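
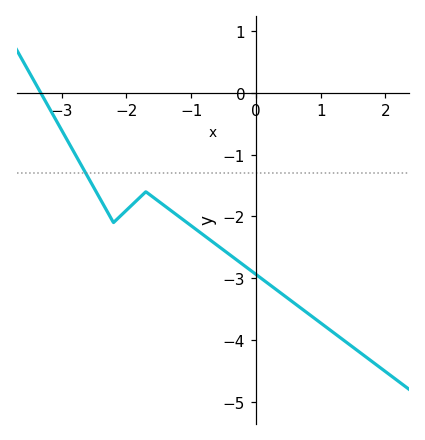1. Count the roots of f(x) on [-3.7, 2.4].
1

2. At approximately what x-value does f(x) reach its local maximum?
-1.7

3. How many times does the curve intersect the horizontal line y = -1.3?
1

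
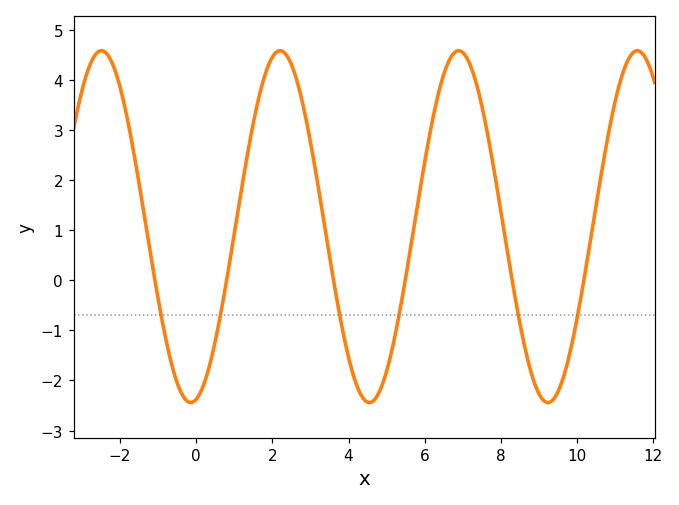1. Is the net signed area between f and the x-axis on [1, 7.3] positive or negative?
positive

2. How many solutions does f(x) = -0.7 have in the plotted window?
6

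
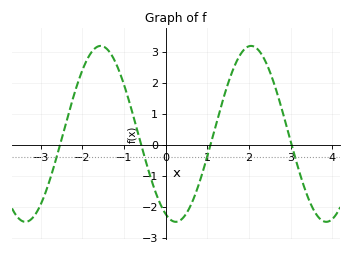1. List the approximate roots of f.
-2.6, -0.6, 1, 3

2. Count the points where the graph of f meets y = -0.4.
4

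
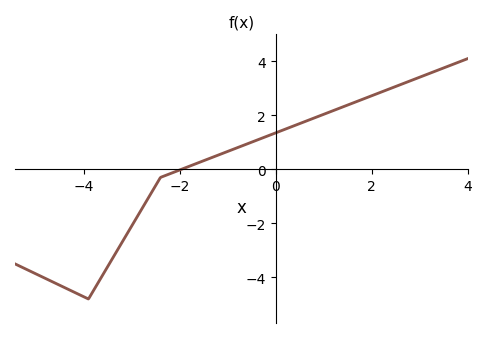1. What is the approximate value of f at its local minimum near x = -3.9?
-4.8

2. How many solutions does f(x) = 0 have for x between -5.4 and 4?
1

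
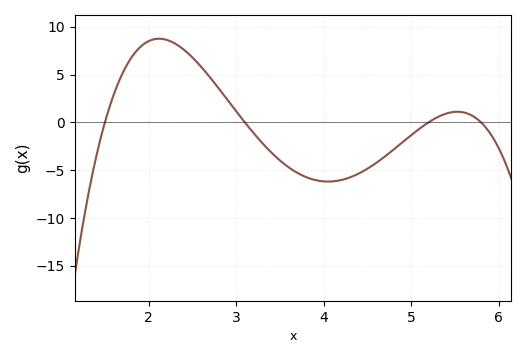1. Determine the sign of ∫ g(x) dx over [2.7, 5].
negative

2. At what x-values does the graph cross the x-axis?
1.5, 3.1, 5.2, 5.8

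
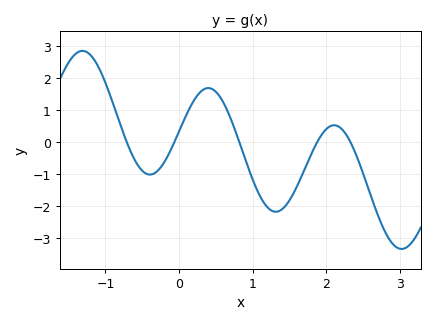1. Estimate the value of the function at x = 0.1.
0.9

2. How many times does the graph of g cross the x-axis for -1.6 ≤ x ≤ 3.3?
5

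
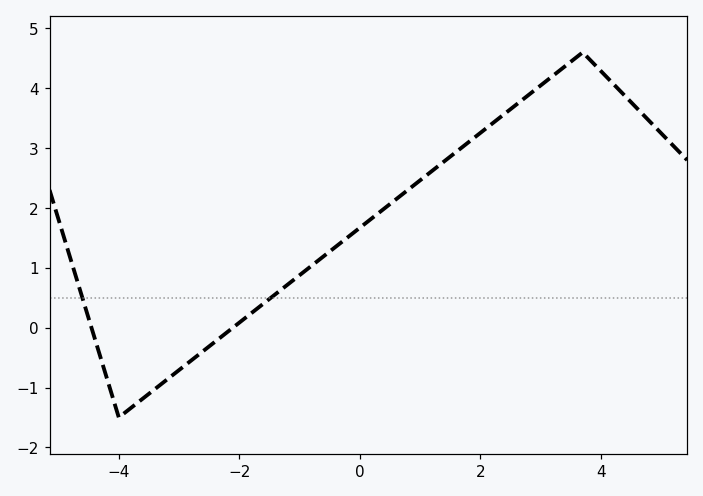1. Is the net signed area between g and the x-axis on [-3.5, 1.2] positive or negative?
positive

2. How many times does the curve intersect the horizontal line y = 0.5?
2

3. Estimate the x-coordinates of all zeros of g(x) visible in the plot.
-4.45, -2.11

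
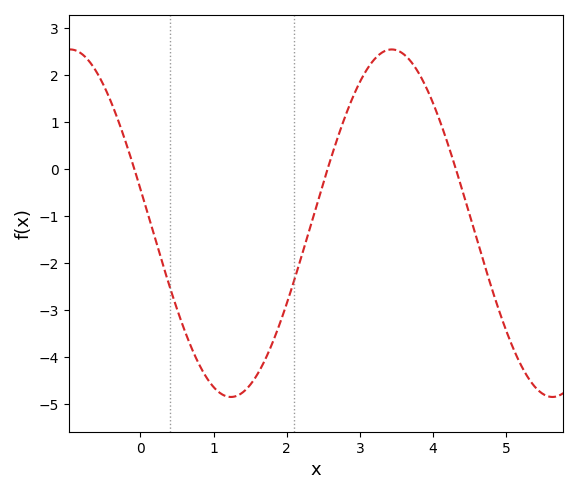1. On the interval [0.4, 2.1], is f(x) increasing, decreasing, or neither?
neither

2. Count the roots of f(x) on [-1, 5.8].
3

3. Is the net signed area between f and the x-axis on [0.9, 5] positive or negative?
negative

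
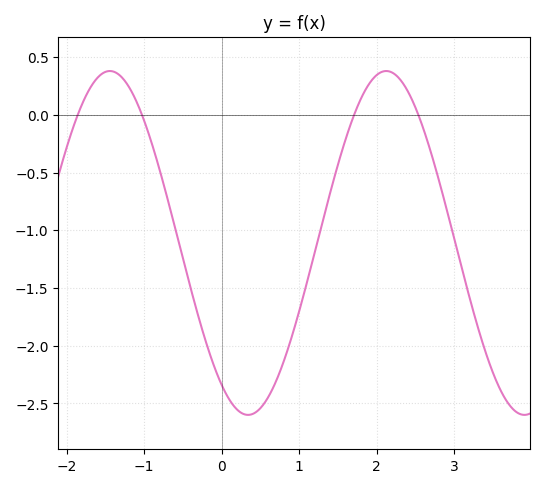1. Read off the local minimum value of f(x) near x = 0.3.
-2.6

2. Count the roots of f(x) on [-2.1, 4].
4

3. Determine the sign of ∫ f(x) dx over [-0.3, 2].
negative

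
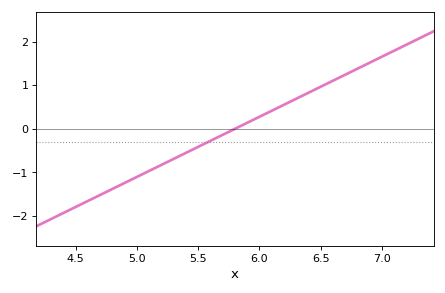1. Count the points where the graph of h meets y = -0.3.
1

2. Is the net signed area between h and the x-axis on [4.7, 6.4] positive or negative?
negative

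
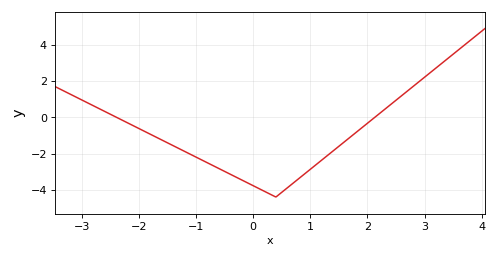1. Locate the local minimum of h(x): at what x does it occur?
0.4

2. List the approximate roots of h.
-2.4, 2.2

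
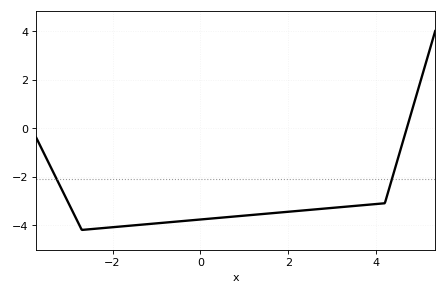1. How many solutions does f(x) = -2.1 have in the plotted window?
2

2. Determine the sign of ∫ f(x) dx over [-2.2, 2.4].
negative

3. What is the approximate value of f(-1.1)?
-4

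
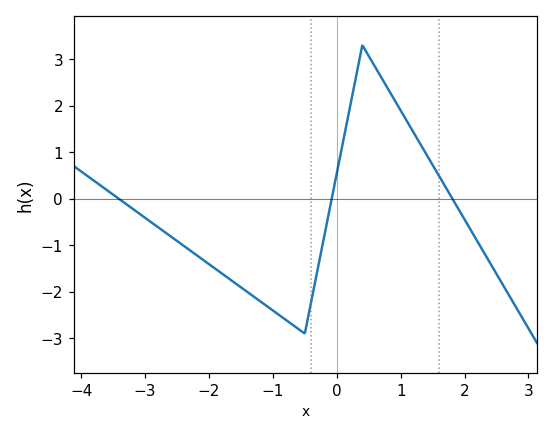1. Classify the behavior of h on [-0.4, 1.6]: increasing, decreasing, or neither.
neither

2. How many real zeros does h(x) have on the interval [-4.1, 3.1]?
3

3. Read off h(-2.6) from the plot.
-0.809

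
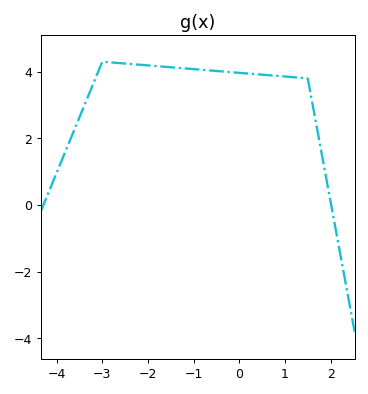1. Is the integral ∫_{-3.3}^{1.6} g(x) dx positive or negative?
positive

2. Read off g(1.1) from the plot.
3.8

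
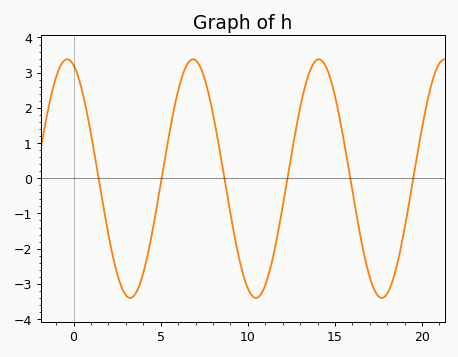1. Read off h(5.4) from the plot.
1.01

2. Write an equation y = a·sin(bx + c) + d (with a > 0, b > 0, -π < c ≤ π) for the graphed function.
y = 3.39sin(0.87x + 1.89) - 0.01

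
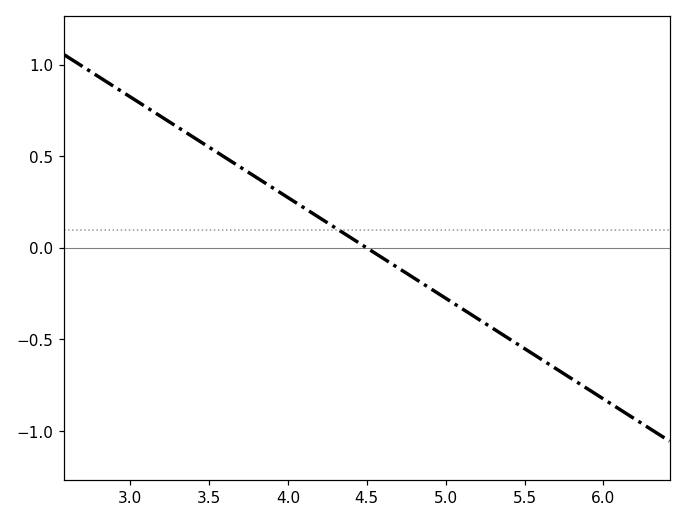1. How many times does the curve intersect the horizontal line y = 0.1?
1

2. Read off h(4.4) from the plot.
0.05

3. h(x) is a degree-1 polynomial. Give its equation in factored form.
y = -0.55(x - 4.5)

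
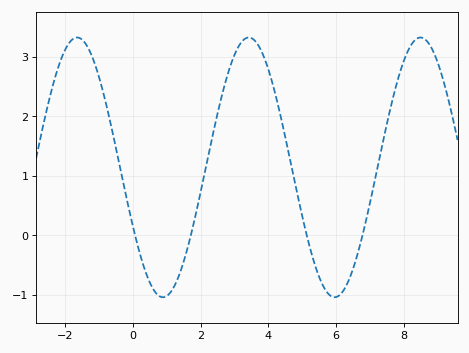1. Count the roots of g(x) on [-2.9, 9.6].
4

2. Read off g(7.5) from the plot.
1.88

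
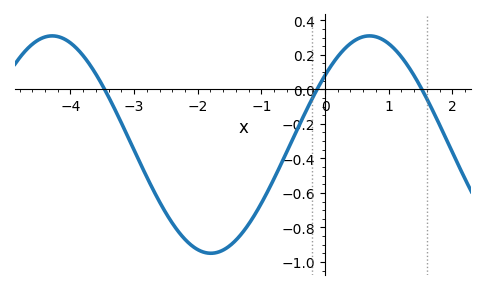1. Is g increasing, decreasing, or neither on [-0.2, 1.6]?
neither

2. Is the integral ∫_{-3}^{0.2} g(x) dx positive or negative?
negative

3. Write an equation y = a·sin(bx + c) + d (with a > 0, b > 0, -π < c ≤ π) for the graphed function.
y = 0.63sin(1.26x + 0.69) - 0.32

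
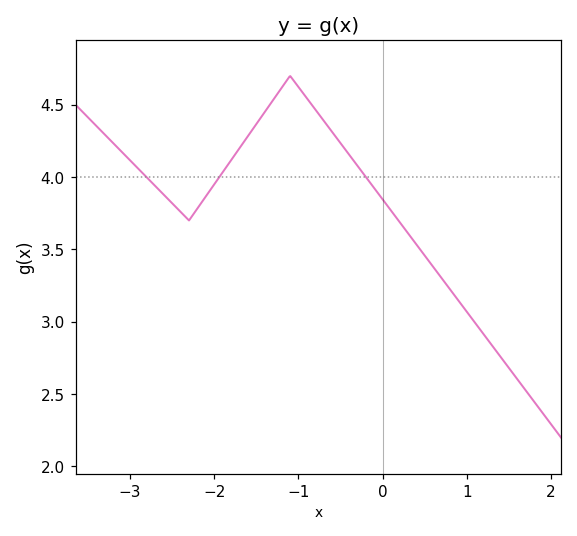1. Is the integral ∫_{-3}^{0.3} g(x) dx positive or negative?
positive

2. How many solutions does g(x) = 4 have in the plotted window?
3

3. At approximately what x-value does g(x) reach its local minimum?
-2.3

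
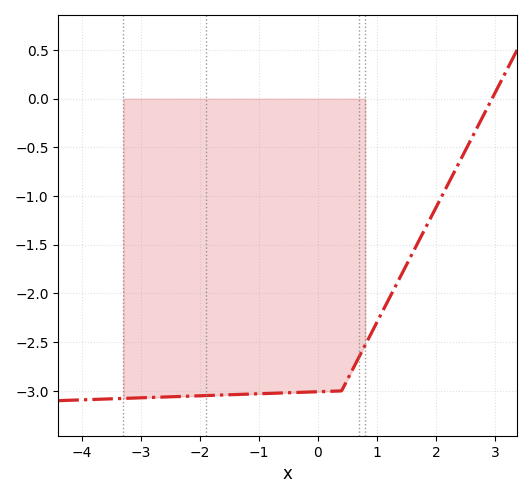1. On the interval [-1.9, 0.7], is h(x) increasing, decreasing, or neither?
increasing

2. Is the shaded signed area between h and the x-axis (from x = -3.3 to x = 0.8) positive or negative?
negative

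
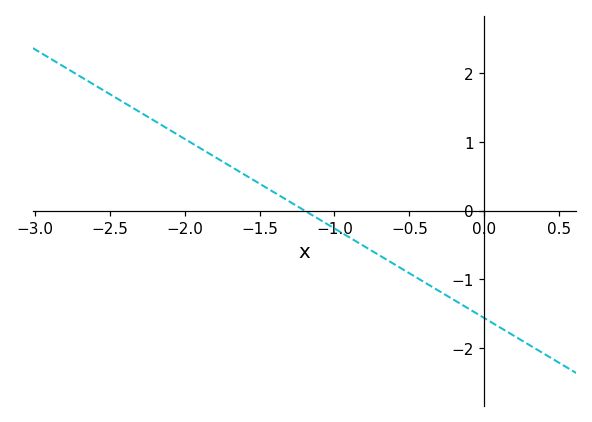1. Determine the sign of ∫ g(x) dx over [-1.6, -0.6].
negative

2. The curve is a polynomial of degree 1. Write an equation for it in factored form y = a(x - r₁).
y = -1.3(x + 1.2)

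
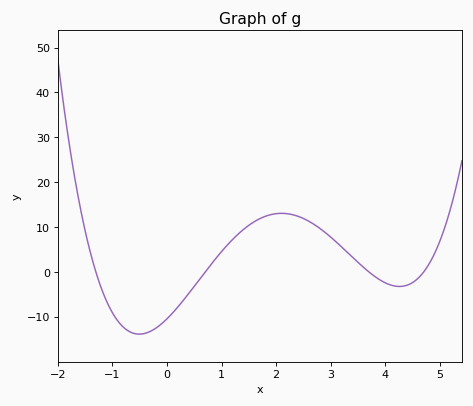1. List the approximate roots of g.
-1.3, 0.7, 3.7, 4.7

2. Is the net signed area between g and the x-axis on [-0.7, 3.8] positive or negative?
positive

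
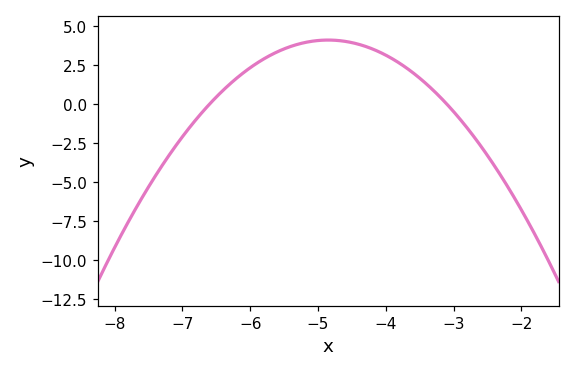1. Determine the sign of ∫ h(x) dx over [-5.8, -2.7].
positive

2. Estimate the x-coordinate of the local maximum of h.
-4.8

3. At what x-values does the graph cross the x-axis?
-6.6, -3.1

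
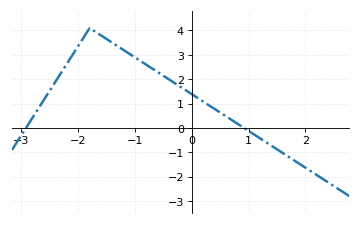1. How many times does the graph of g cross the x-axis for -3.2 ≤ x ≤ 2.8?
2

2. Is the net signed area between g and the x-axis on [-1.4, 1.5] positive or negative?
positive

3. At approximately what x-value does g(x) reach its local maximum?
-1.8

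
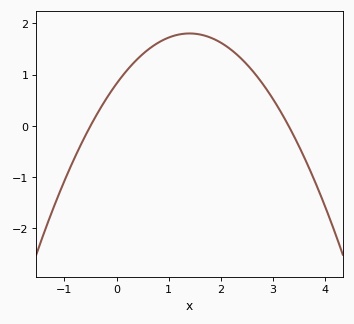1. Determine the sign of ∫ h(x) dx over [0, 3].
positive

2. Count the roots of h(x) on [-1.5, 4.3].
2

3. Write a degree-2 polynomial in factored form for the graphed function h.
y = -0.5(x + 0.5)(x - 3.3)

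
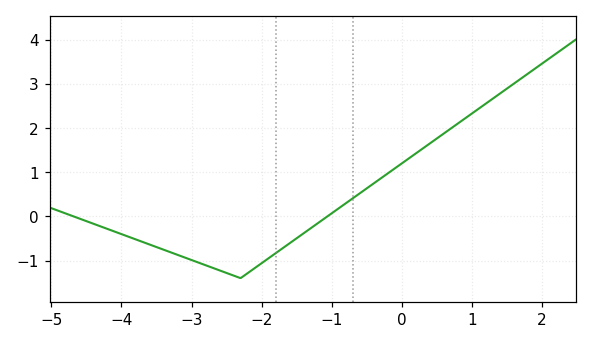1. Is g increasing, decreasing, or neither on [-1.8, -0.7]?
increasing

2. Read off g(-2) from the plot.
-1.1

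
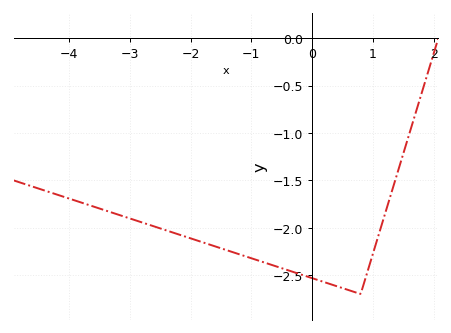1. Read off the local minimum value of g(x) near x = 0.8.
-2.7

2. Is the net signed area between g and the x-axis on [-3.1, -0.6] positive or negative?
negative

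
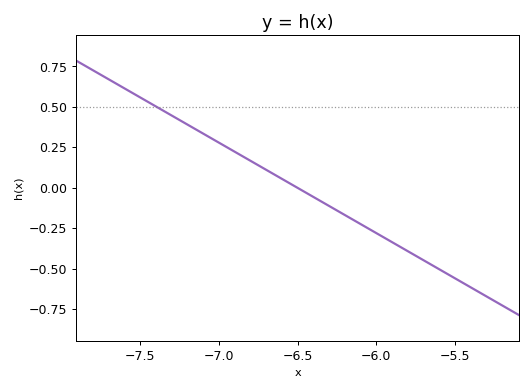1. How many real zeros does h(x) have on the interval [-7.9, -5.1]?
1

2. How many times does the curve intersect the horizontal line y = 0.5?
1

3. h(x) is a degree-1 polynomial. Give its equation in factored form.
y = -0.56(x + 6.5)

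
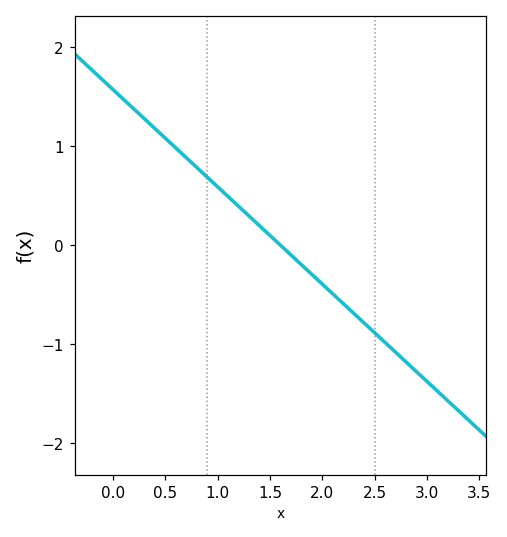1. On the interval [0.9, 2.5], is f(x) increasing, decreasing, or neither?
decreasing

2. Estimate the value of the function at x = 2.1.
-0.49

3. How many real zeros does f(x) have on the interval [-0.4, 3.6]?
1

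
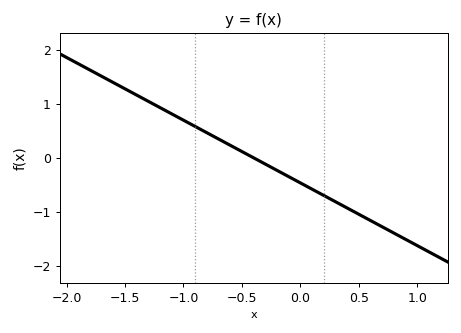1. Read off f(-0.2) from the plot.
-0.2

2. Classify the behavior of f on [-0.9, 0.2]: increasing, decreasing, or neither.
decreasing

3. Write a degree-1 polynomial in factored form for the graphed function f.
y = -1.16(x + 0.4)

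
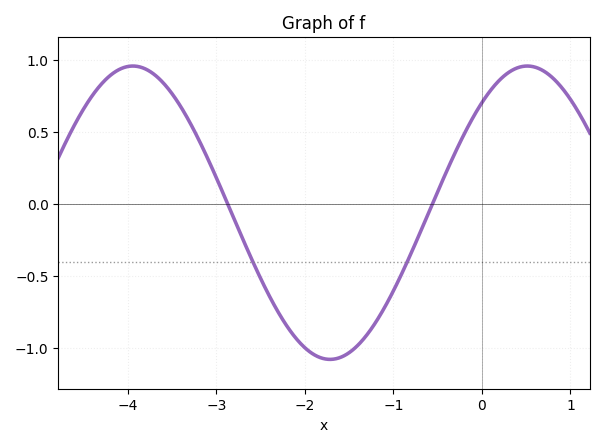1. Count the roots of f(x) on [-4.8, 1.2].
2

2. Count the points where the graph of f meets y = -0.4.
2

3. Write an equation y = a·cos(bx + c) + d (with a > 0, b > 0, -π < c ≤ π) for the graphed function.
y = 1.02cos(1.41x - 0.722) - 0.06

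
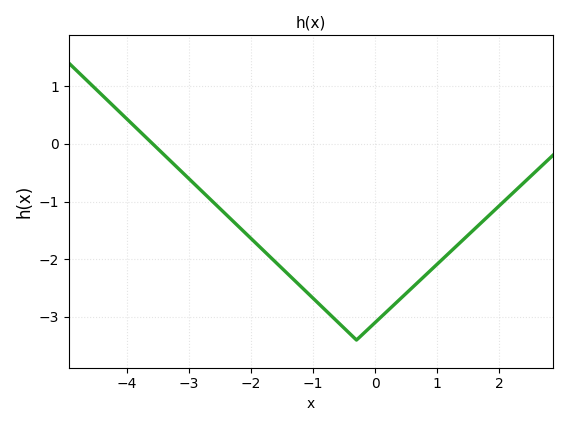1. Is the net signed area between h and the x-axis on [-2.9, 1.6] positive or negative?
negative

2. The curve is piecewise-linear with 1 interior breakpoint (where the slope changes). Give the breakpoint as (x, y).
(-0.3, -3.4)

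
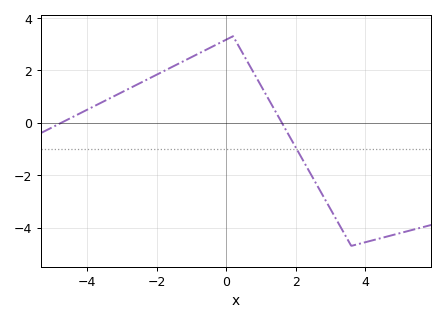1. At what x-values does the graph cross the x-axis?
-4.8, 1.6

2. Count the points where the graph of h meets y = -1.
1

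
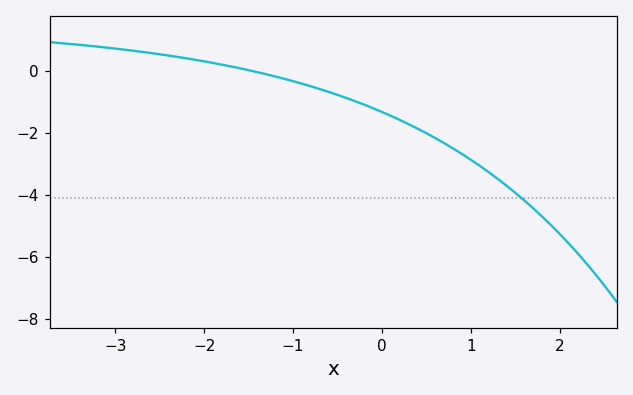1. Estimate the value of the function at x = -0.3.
-1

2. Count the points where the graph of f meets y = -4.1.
1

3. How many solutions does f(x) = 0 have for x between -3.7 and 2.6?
1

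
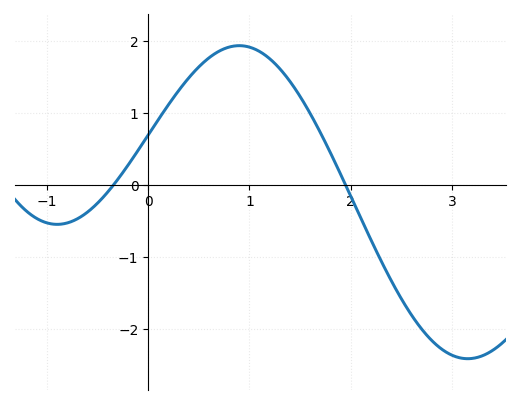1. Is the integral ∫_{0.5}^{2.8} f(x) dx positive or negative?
positive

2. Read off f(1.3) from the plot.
1.61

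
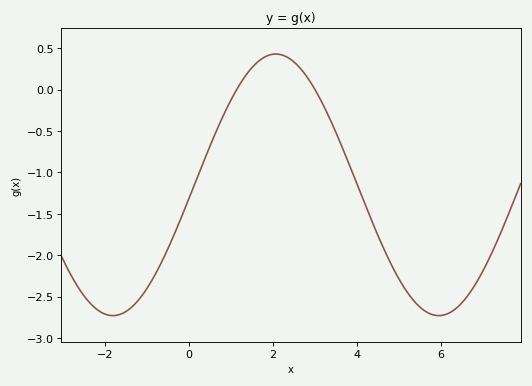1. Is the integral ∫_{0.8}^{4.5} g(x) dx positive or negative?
negative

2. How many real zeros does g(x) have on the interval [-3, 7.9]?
2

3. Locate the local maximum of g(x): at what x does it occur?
2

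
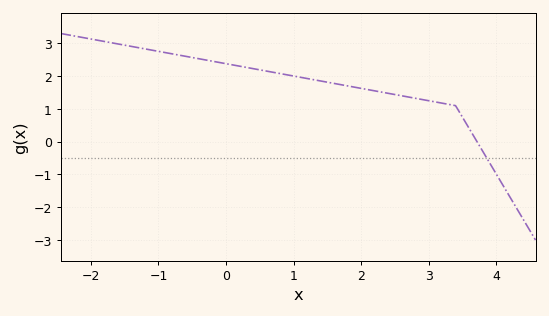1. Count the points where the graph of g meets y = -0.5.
1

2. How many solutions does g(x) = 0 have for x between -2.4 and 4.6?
1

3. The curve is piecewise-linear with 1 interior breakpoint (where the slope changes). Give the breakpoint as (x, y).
(3.4, 1.1)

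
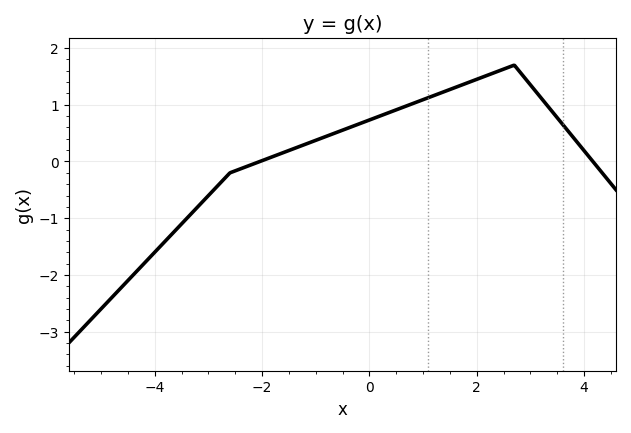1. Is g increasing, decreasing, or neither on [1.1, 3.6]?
neither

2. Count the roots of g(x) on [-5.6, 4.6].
2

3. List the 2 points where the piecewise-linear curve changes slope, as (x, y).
(-2.6, -0.2); (2.7, 1.7)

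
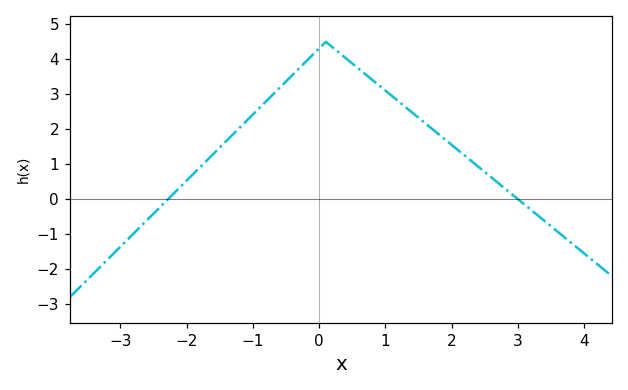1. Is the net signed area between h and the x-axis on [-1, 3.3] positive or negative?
positive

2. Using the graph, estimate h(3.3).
-0.5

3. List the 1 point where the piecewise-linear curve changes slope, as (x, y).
(0.1, 4.5)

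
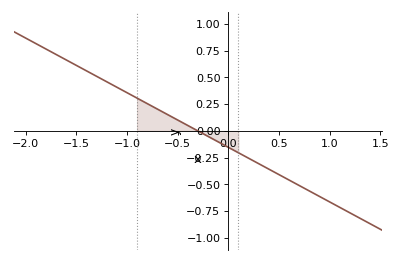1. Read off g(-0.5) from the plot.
0.102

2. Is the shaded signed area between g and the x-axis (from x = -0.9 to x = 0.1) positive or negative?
positive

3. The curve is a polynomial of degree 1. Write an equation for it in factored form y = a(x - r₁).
y = -0.51(x + 0.3)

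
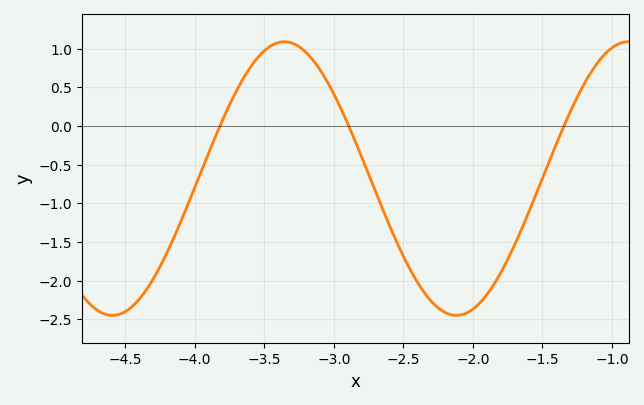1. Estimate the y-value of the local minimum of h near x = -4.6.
-2.45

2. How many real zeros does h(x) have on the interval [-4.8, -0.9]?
3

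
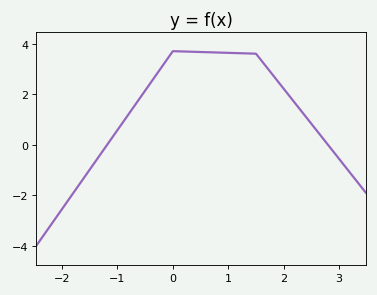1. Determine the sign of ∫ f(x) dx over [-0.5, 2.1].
positive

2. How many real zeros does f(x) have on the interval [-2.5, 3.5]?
2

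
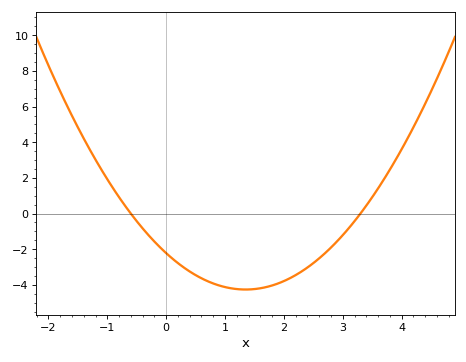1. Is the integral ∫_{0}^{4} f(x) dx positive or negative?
negative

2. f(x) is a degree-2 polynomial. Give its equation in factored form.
y = 1.12(x + 0.6)(x - 3.3)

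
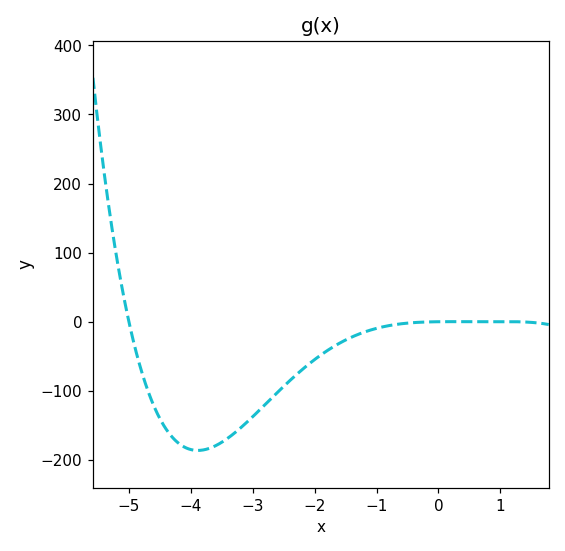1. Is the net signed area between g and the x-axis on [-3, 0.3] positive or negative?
negative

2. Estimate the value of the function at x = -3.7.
-183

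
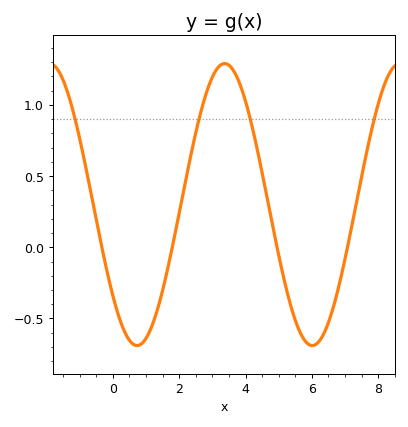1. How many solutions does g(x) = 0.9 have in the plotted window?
4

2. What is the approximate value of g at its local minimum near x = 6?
-0.69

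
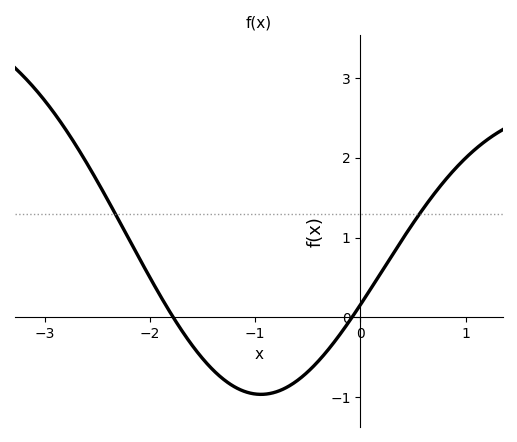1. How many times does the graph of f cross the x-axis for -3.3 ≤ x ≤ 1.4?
2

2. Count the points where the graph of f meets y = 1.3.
2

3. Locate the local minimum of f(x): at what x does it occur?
-0.9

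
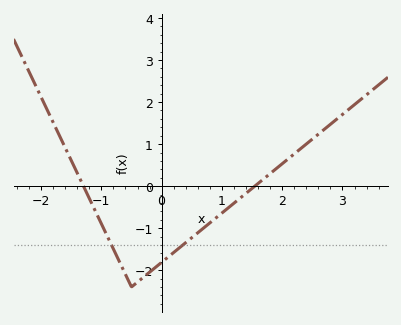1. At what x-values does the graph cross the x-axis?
-1.3, 1.5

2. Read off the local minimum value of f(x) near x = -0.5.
-2.4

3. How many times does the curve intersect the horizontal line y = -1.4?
2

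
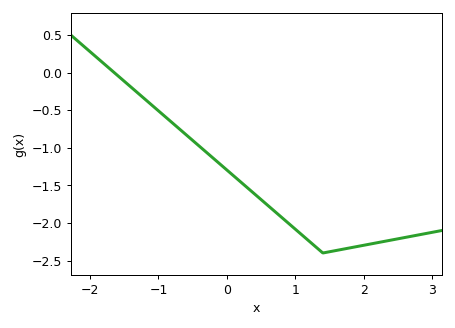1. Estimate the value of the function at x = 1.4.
-2.4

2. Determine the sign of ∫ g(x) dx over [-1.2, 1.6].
negative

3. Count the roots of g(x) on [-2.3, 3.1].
1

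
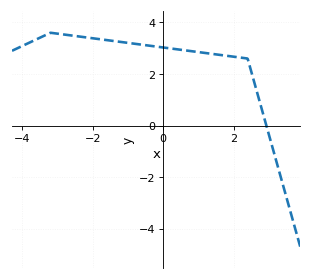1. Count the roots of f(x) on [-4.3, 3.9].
1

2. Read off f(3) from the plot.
-0.331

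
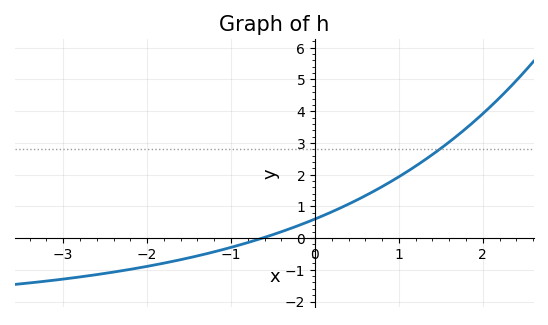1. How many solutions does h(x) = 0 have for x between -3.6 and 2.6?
1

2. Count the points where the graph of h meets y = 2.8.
1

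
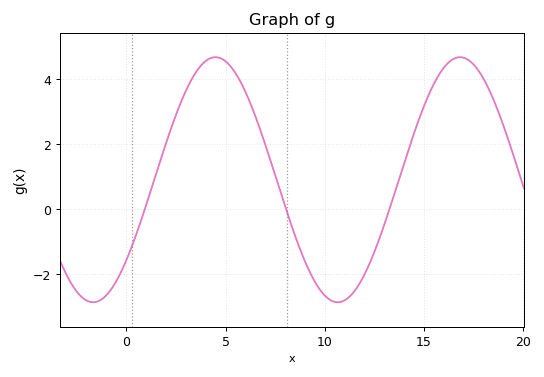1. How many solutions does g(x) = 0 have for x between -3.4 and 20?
3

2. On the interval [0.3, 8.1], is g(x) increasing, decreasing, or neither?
neither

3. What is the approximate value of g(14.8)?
2.86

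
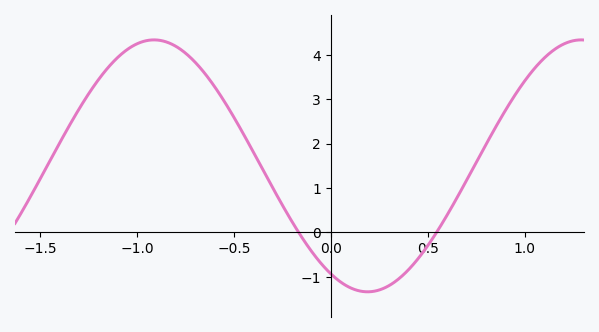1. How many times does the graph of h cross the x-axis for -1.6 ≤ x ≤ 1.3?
2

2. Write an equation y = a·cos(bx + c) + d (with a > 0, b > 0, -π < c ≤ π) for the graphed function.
y = 2.84cos(2.85x + 2.6) + 1.5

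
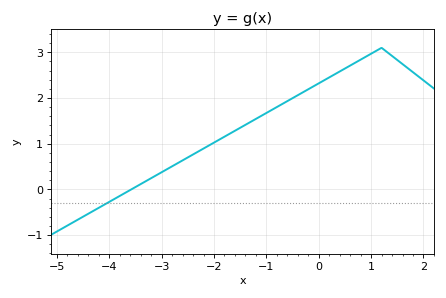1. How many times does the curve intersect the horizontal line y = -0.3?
1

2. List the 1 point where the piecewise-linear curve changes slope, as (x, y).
(1.2, 3.1)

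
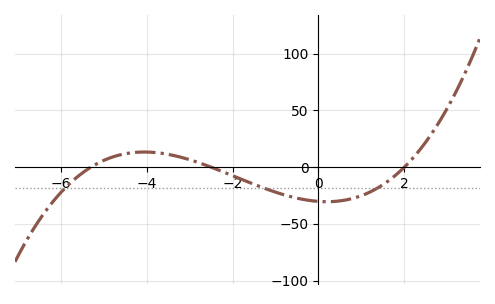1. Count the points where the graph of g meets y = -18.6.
3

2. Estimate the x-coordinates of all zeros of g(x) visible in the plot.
-5.4, -2.4, 2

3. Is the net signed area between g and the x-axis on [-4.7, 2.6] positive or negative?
negative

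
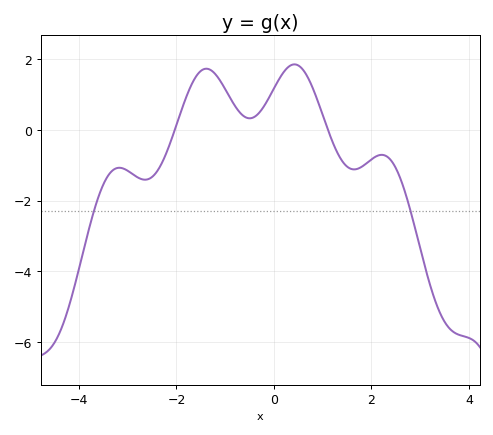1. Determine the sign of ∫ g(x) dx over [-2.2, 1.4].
positive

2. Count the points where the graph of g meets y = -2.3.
2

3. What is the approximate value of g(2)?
-0.8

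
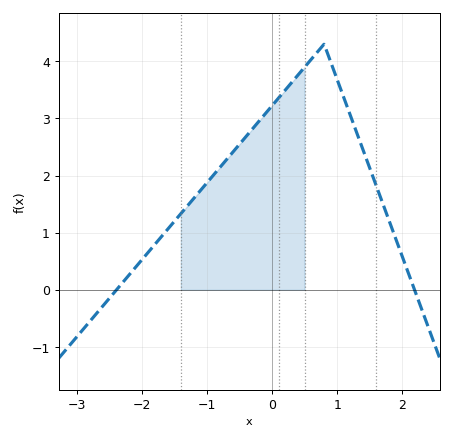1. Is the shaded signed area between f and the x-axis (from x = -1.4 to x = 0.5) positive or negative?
positive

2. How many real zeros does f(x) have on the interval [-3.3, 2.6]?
2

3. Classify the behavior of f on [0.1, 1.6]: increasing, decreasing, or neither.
neither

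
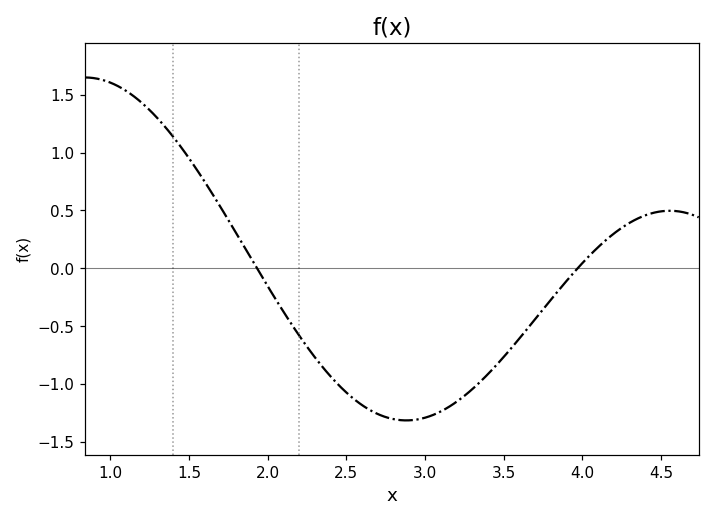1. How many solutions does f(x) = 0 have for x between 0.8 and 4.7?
2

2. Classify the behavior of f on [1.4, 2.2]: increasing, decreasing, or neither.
decreasing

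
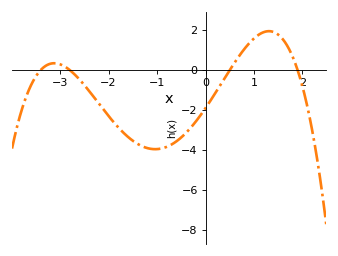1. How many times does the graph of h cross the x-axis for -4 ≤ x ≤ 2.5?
4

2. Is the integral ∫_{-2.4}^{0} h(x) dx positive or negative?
negative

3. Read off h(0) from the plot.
-1.9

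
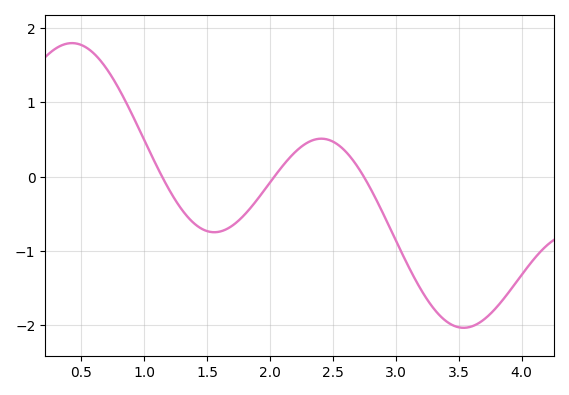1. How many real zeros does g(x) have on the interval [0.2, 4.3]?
3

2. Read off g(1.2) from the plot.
-0.182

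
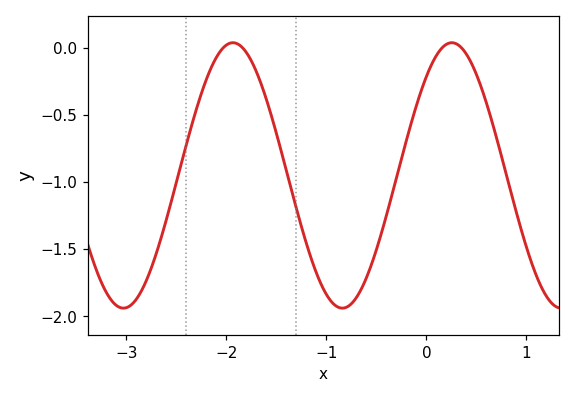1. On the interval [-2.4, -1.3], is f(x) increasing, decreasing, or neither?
neither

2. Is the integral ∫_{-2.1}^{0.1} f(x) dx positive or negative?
negative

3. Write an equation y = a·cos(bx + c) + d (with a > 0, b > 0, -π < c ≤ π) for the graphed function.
y = 0.99cos(2.87x - 0.732) - 0.95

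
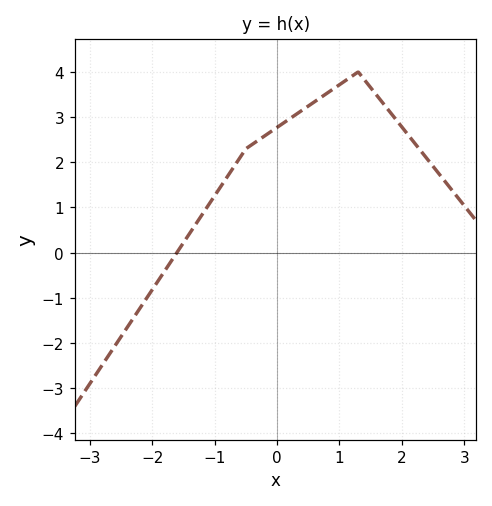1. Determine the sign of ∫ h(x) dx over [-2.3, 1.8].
positive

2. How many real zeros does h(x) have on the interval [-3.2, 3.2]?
1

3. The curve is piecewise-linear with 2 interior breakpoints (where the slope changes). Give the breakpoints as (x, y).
(-0.5, 2.3); (1.3, 4)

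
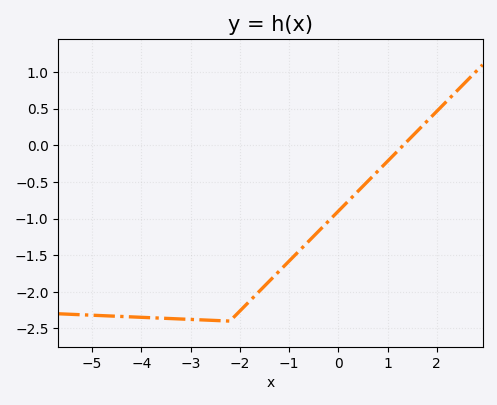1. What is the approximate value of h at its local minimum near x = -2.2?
-2.4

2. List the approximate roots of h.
1.32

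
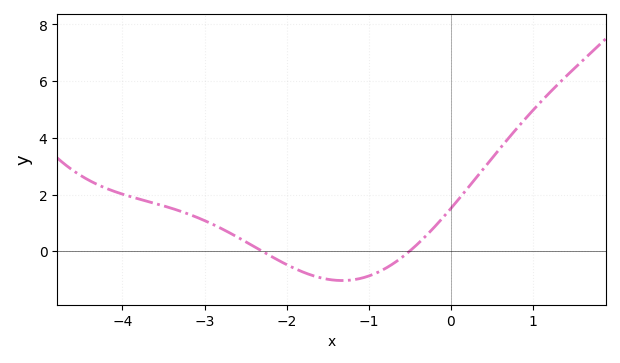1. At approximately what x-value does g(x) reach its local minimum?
-1.3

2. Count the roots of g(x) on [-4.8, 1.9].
2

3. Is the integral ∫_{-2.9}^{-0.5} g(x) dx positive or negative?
negative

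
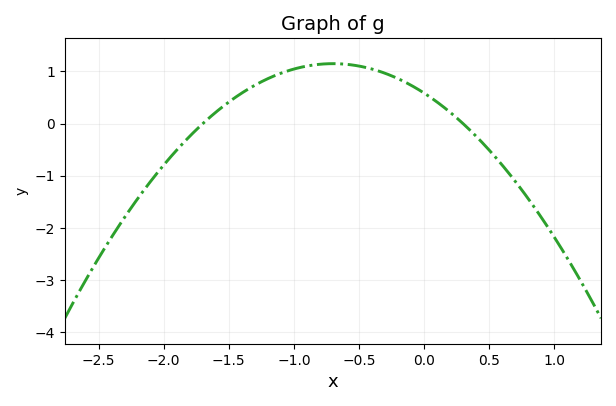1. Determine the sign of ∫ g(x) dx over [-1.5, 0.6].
positive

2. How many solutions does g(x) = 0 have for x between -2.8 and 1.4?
2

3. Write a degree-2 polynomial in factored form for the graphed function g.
y = -1.15(x + 1.7)(x - 0.3)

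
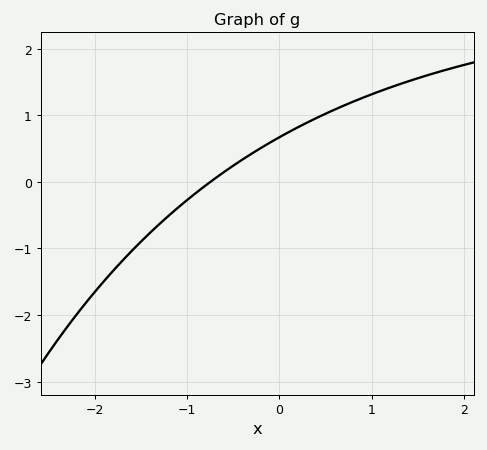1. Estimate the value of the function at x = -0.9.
-0.2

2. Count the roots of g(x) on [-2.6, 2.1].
1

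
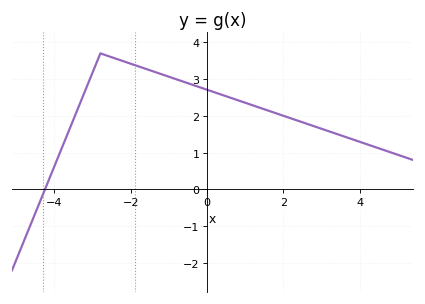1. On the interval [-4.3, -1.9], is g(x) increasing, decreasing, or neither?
neither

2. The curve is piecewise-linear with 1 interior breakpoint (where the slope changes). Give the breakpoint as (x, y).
(-2.8, 3.7)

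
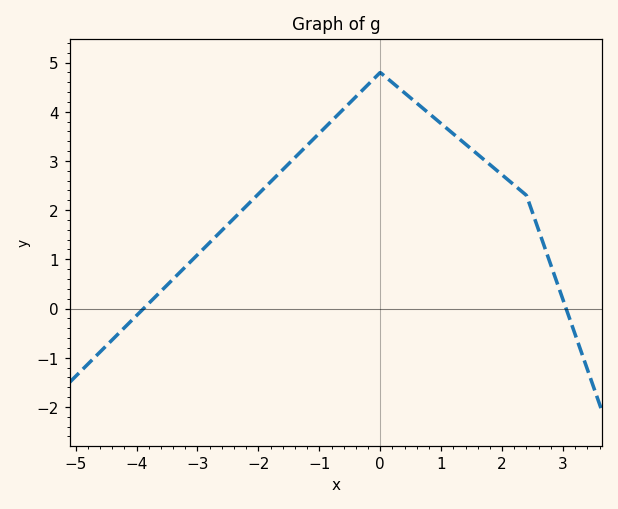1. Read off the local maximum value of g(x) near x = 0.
4.8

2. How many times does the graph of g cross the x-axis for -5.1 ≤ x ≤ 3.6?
2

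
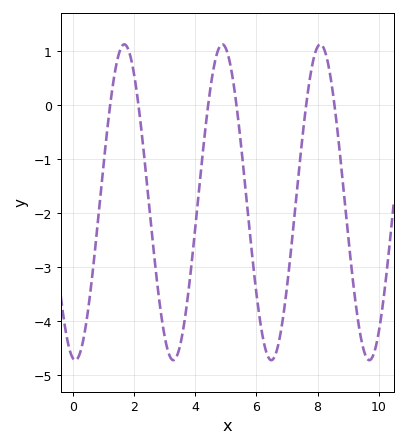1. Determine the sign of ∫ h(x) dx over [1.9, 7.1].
negative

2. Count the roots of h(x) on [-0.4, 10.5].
6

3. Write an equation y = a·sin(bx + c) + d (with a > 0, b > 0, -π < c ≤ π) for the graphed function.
y = 2.92sin(2x - 1.7) - 1.8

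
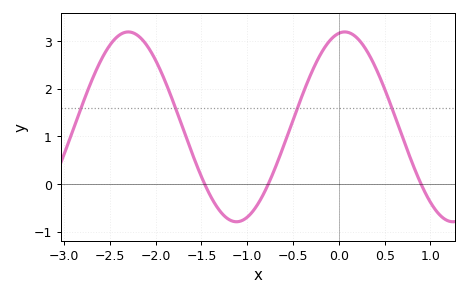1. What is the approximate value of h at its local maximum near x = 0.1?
3.19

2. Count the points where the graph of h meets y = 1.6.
4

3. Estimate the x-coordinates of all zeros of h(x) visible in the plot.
-1.46, -0.77, 0.897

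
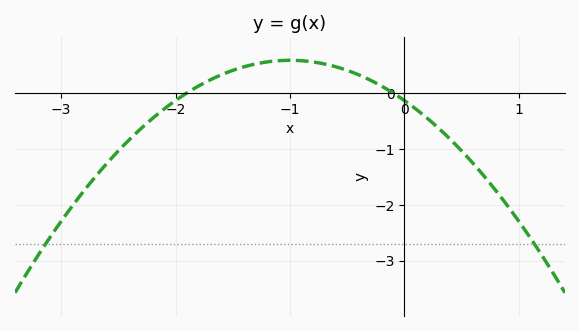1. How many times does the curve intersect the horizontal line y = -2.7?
2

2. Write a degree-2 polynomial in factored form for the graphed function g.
y = -0.72(x + 1.9)(x + 0.1)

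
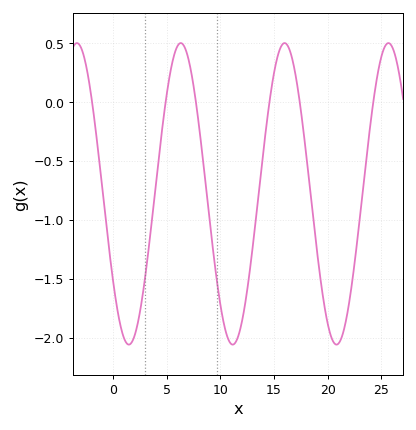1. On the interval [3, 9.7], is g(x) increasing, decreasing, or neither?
neither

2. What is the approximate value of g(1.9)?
-2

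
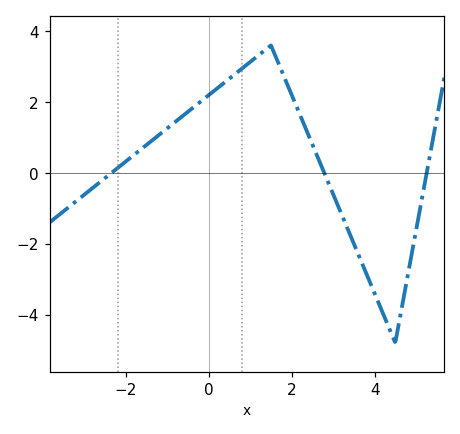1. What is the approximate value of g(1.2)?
3.32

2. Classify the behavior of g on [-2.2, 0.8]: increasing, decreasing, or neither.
increasing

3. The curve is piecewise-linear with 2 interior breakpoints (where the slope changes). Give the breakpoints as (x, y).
(1.5, 3.6); (4.5, -4.8)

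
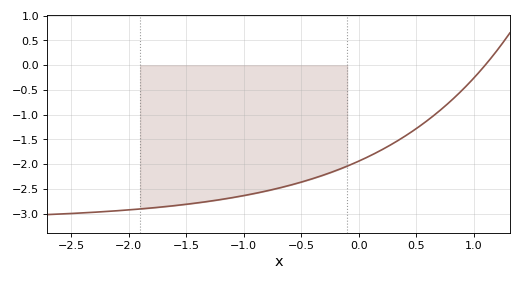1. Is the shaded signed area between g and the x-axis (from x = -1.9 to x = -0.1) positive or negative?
negative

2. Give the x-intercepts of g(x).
1.1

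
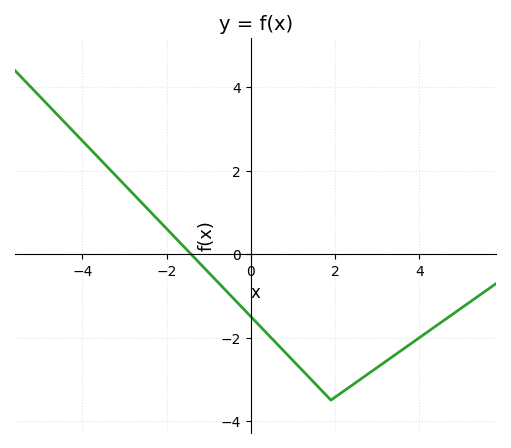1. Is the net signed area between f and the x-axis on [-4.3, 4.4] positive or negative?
negative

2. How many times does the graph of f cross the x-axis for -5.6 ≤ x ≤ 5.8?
1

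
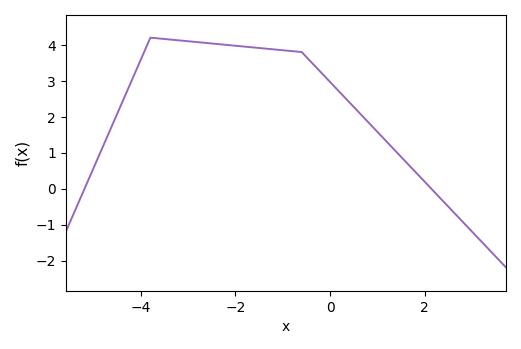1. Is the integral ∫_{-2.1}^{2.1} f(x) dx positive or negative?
positive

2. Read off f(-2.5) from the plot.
4.04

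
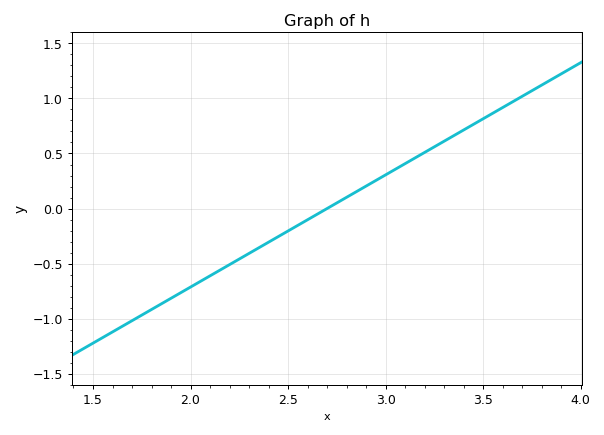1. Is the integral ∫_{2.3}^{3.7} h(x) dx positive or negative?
positive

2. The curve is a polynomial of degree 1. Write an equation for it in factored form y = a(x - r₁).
y = 1.02(x - 2.7)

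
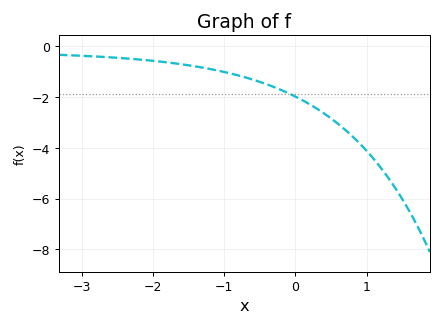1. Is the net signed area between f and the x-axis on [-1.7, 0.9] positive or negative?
negative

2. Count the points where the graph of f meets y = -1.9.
1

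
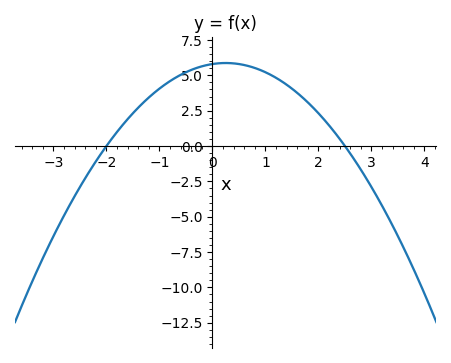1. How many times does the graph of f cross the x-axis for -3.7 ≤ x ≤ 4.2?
2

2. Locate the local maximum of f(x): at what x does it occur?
0.2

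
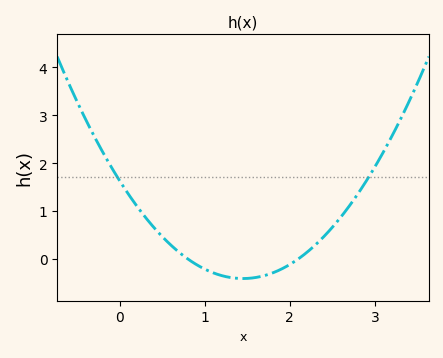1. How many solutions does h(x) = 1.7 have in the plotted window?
2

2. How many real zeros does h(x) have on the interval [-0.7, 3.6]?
2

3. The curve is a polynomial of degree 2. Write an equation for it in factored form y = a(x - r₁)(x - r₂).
y = 0.97(x - 0.8)(x - 2.1)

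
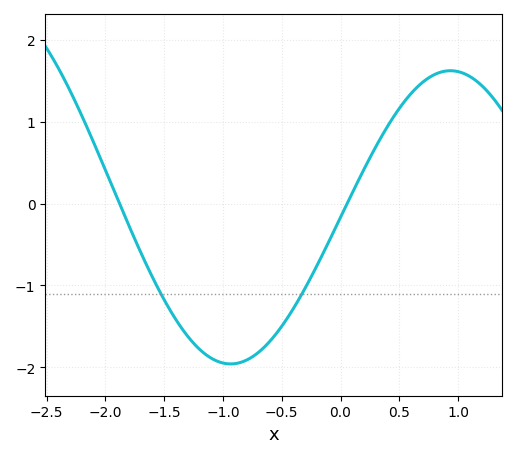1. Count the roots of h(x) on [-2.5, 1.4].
2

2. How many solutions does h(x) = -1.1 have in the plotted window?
2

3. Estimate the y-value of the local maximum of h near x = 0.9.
1.6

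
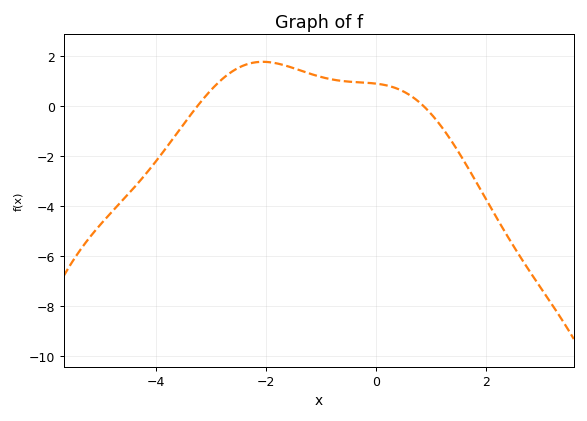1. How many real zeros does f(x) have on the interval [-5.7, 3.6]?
2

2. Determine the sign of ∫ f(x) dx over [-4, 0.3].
positive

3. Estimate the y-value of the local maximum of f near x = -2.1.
1.77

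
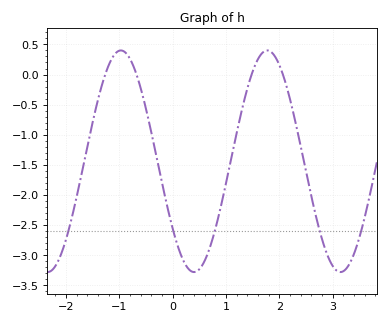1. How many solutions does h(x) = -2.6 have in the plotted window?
5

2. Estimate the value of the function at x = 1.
-1.8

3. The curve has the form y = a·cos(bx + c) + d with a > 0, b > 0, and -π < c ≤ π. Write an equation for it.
y = 1.84cos(2.3x + 2.2) - 1.44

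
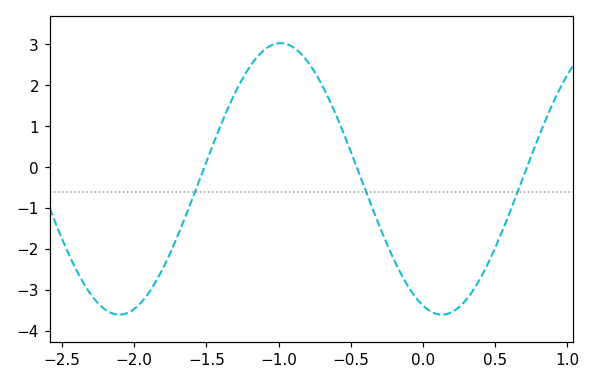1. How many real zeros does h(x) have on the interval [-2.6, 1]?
3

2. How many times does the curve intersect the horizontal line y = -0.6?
3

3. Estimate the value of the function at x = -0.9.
2.93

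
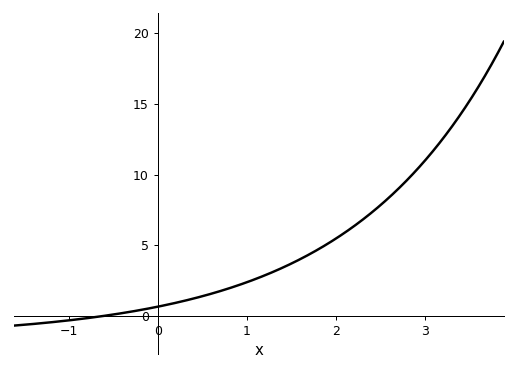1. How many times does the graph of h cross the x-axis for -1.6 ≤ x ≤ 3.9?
1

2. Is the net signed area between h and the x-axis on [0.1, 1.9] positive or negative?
positive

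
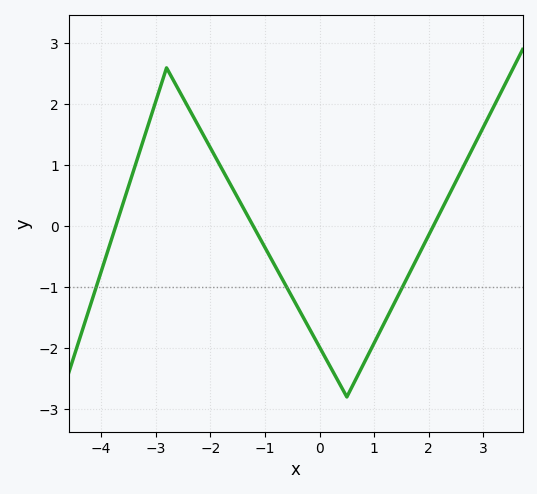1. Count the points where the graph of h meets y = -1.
3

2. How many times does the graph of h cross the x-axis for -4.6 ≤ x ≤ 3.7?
3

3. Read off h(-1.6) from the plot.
0.6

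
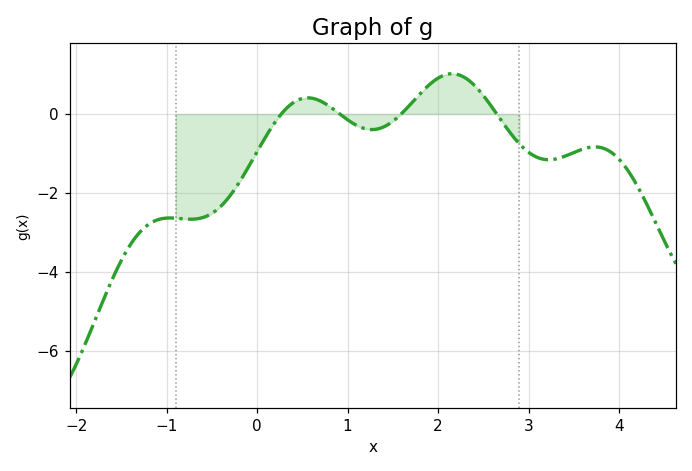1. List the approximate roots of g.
0.3, 0.9, 1.6, 2.6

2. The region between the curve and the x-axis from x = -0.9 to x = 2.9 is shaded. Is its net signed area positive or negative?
negative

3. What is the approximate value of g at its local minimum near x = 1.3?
-0.4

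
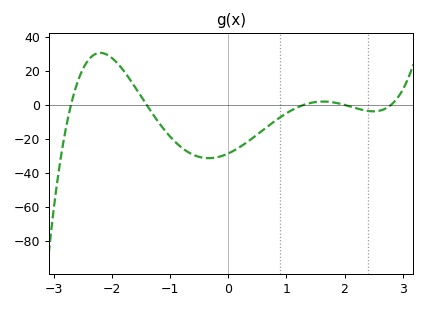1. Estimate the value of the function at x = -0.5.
-30.6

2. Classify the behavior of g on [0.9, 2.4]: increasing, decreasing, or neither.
neither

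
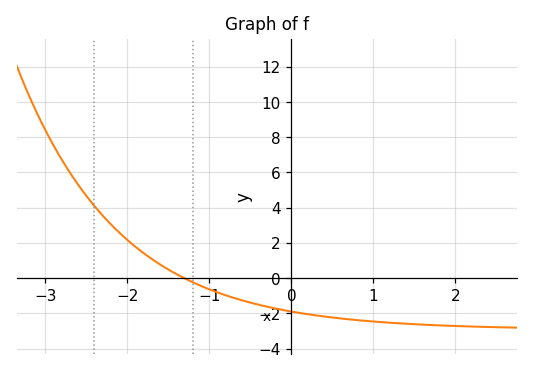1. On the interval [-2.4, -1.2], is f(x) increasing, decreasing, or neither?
decreasing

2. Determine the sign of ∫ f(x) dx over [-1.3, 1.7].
negative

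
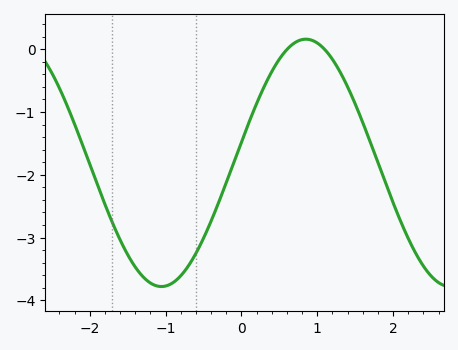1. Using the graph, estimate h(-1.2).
-3.72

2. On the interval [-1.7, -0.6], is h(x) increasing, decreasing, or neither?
neither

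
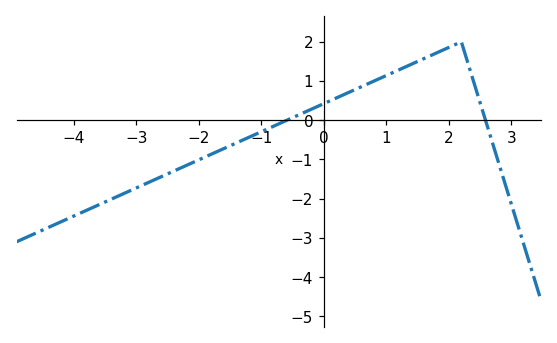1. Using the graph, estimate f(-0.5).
0.066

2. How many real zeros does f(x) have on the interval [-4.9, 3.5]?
2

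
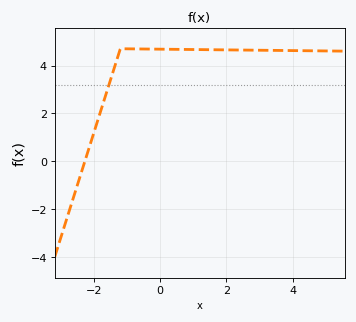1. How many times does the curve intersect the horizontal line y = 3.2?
1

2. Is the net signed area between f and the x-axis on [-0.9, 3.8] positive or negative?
positive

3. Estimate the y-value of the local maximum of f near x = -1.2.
4.6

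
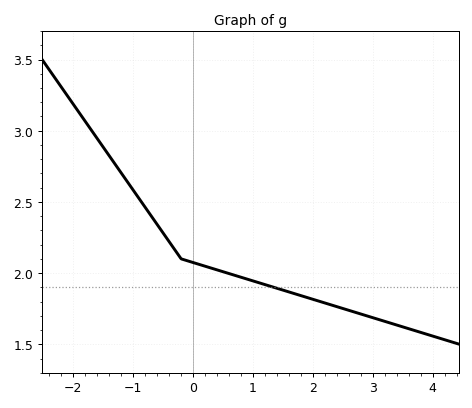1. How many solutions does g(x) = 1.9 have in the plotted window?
1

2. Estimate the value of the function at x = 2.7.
1.73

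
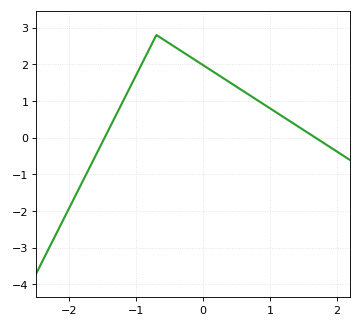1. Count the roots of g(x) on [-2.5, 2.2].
2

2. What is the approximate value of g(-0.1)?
2.1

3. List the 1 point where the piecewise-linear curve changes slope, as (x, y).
(-0.7, 2.8)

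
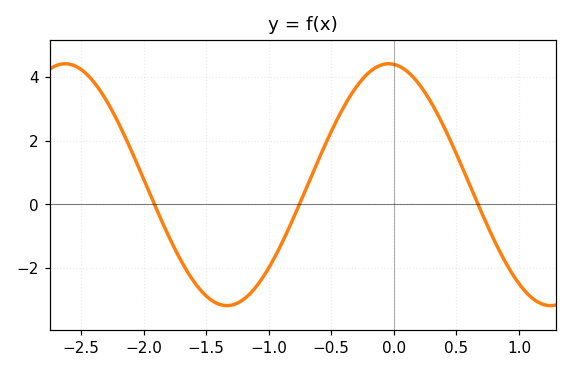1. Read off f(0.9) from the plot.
-1.87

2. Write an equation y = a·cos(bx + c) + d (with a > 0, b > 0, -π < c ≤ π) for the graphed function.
y = 3.8cos(2.43x + 0.1) + 0.62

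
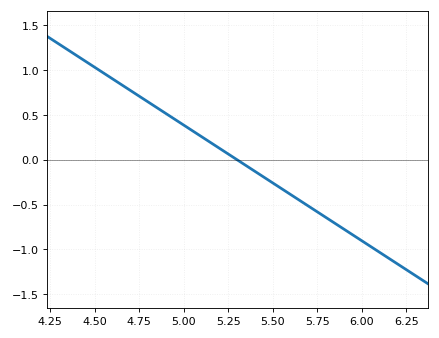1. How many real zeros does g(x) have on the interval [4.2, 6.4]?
1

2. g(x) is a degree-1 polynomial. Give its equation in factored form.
y = -1.29(x - 5.3)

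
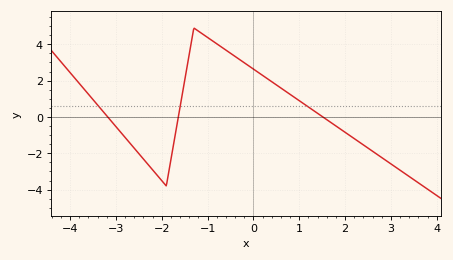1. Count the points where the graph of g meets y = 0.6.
3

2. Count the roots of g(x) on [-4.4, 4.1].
3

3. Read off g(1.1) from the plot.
0.724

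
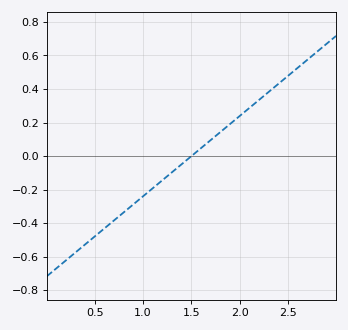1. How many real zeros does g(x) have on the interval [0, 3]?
1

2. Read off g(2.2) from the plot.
0.34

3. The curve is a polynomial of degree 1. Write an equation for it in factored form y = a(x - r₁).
y = 0.48(x - 1.5)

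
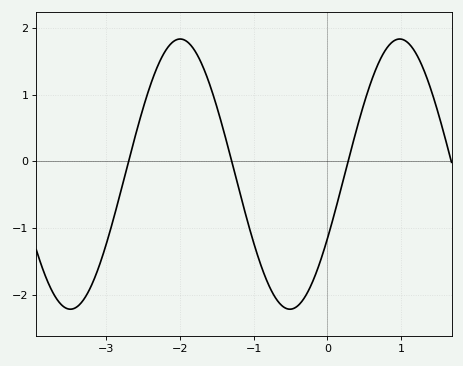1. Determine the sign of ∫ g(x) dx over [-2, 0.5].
negative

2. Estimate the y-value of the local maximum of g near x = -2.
1.8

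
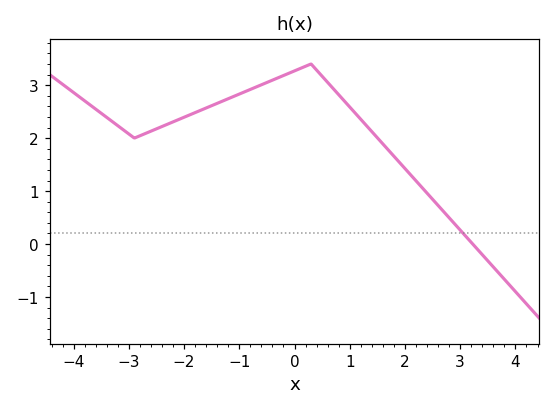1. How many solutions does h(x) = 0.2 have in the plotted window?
1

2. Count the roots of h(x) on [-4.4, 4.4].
1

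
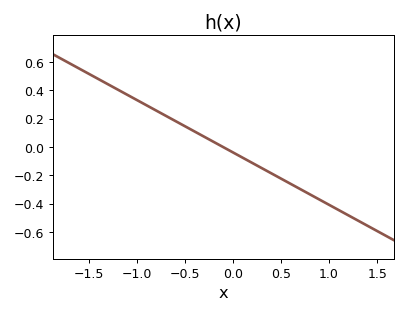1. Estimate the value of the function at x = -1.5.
0.52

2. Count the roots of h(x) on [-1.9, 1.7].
1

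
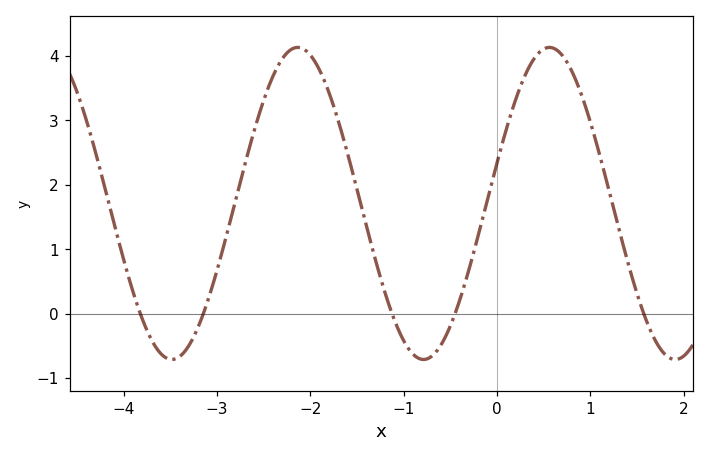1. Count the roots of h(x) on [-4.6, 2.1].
5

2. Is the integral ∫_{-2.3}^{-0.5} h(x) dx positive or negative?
positive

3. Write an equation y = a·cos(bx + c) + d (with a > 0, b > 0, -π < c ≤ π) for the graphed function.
y = 2.42cos(2.33x - 1.31) + 1.71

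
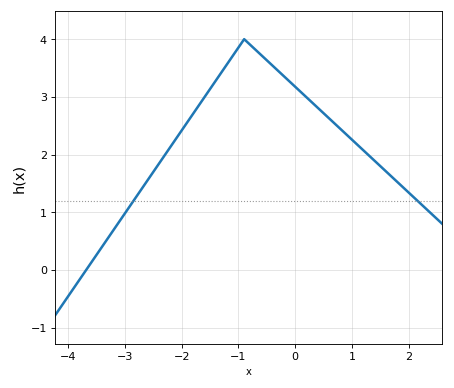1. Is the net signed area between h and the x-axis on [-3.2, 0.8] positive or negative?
positive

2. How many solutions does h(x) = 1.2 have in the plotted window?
2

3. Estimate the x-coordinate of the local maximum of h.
-0.9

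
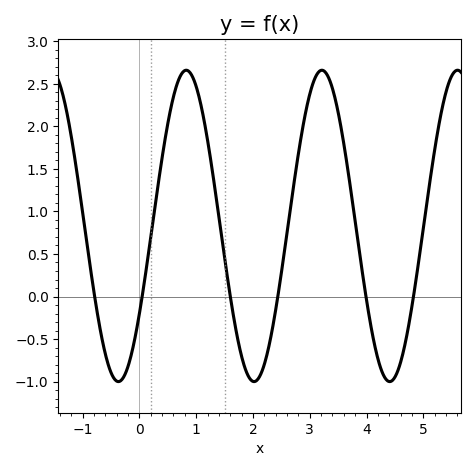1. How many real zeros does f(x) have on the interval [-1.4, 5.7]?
6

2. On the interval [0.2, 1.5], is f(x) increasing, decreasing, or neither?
neither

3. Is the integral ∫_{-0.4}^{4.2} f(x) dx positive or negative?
positive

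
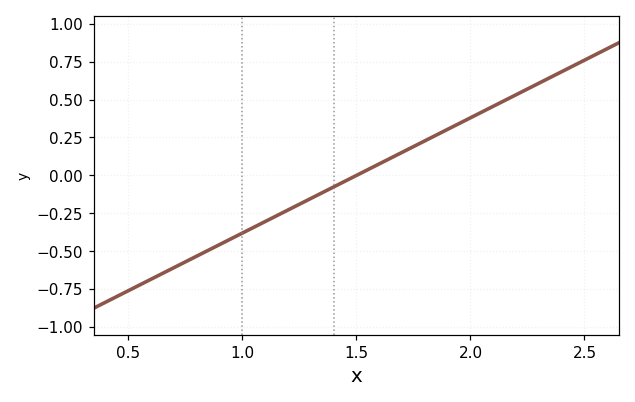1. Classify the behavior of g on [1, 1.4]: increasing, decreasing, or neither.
increasing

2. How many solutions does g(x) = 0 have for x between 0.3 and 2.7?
1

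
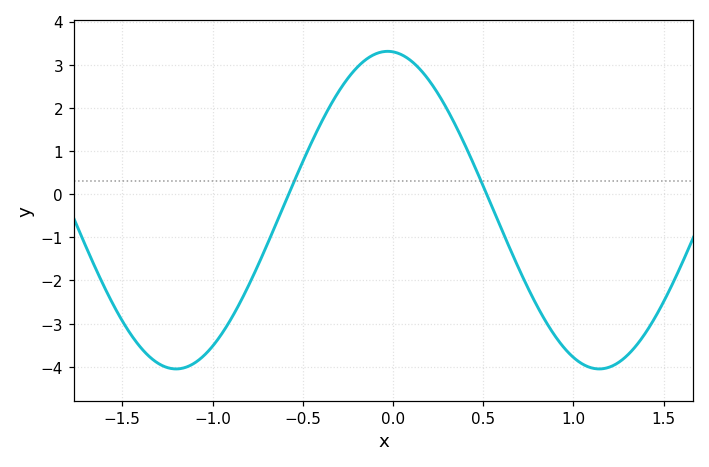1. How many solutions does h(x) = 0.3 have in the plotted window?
2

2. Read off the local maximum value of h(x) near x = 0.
3.31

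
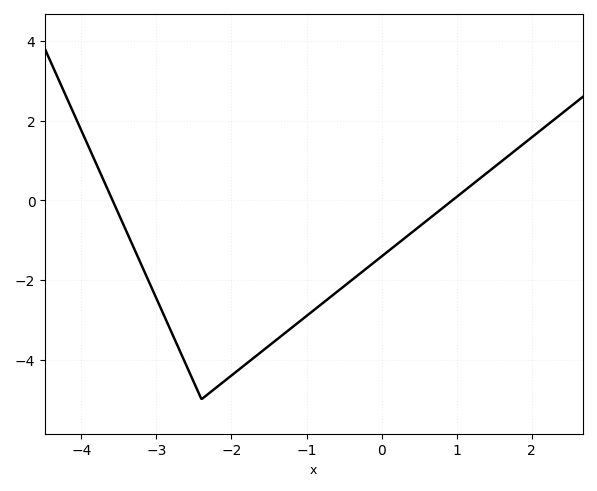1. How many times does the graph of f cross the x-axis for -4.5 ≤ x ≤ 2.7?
2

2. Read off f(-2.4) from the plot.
-5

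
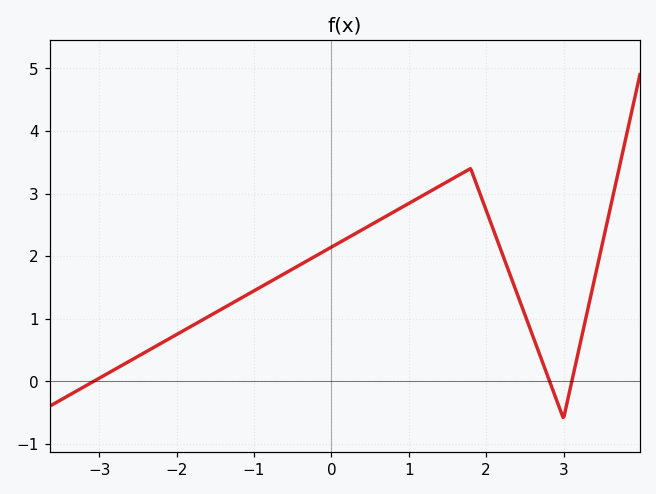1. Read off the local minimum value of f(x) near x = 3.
-0.598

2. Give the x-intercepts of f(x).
-3.07, 2.82, 3.11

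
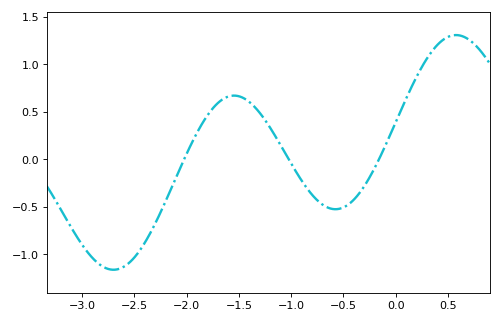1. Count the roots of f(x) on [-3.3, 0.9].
3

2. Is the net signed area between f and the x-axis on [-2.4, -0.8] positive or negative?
positive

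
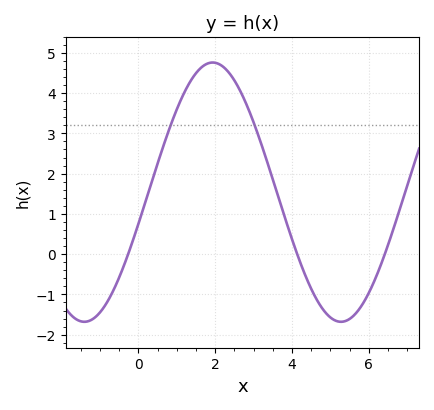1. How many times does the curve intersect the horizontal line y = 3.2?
2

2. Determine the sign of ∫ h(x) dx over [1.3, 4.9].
positive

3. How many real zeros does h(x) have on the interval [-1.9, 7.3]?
3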